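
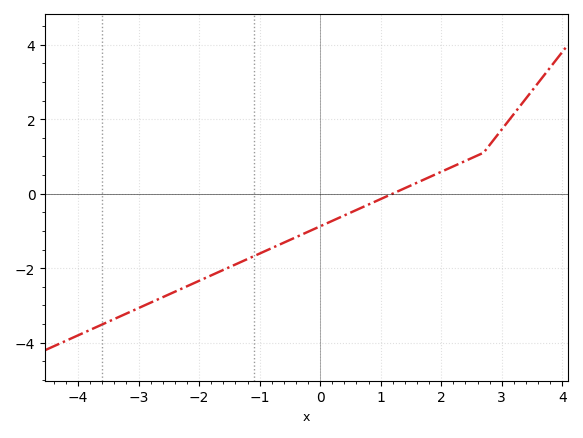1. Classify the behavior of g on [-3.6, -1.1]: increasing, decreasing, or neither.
increasing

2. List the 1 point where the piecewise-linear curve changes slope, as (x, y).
(2.7, 1.1)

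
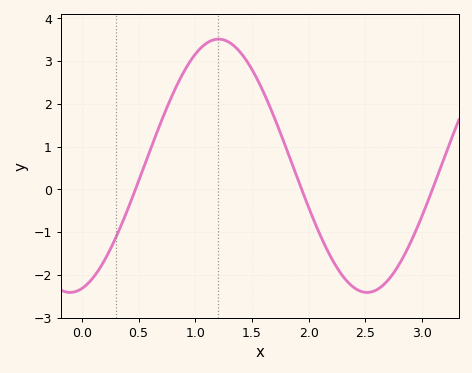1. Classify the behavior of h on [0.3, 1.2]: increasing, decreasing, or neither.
increasing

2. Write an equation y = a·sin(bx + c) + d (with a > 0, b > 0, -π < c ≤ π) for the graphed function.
y = 2.96sin(2.4x - 1.32) + 0.55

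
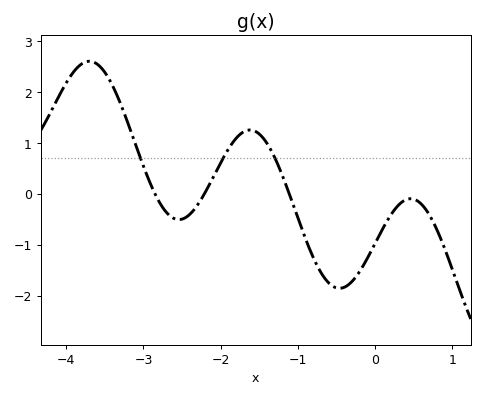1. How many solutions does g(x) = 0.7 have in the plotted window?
3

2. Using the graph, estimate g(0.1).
-0.683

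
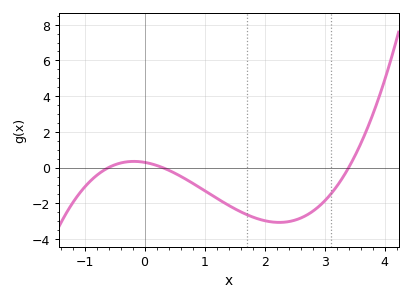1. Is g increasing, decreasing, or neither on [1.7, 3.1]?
neither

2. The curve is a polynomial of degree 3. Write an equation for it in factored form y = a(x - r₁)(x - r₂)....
y = 0.48(x + 0.6)(x - 0.3)(x - 3.4)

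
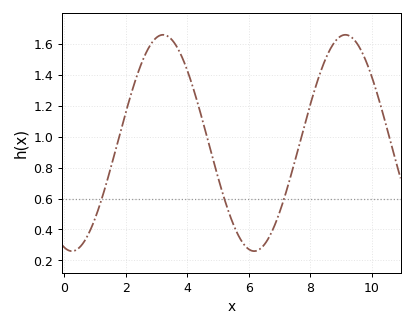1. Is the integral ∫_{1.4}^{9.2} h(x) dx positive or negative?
positive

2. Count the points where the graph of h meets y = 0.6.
3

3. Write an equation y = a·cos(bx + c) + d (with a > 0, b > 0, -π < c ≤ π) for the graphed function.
y = 0.7cos(1.1x + 2.9) + 0.96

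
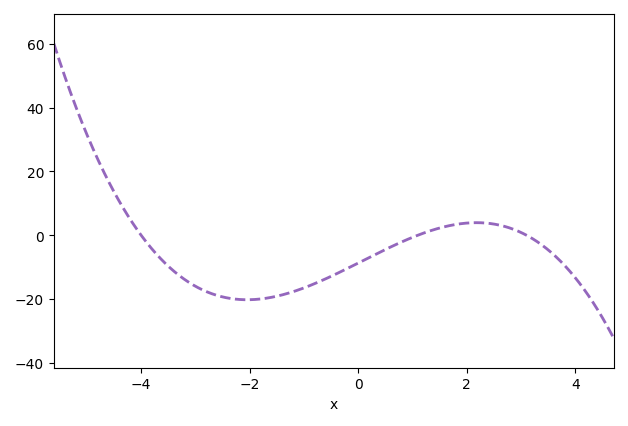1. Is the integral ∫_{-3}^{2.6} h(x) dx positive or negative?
negative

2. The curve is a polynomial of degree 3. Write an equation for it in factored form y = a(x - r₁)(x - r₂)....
y = -0.64(x + 4)(x - 1.1)(x - 3.1)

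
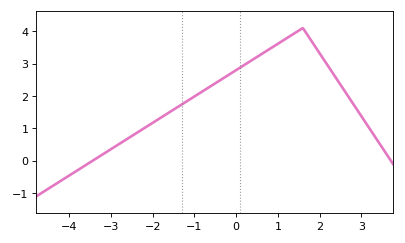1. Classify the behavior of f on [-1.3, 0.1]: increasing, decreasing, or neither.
increasing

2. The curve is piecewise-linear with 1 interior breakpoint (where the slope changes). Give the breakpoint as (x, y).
(1.6, 4.1)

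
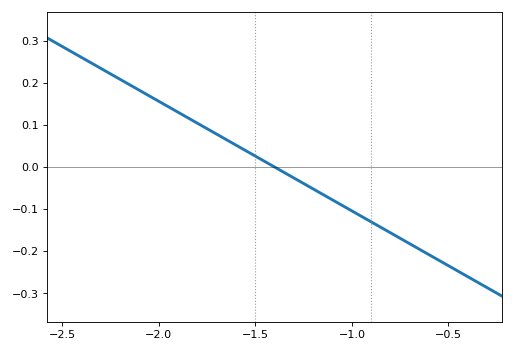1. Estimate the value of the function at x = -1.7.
0.078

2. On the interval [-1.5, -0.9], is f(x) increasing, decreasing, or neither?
decreasing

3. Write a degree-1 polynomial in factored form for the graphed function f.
y = -0.26(x + 1.4)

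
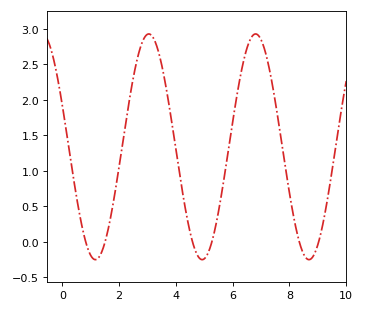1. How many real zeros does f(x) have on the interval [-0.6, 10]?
6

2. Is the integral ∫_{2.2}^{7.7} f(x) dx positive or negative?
positive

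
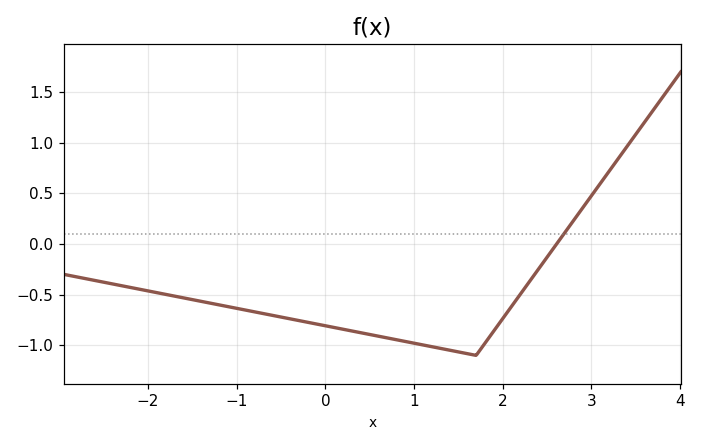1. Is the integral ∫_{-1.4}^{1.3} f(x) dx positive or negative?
negative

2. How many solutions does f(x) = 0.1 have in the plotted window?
1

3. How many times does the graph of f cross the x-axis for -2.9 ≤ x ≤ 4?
1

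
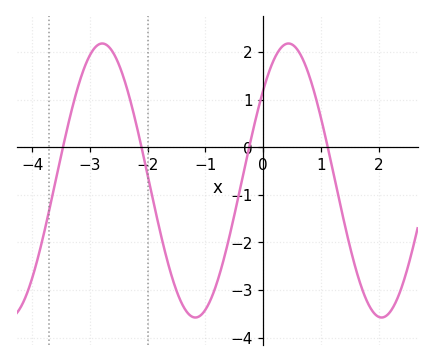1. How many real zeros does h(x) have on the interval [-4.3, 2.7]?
4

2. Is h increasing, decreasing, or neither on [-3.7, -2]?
neither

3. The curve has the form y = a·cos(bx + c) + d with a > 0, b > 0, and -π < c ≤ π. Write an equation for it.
y = 2.88cos(1.95x - 0.85) - 0.7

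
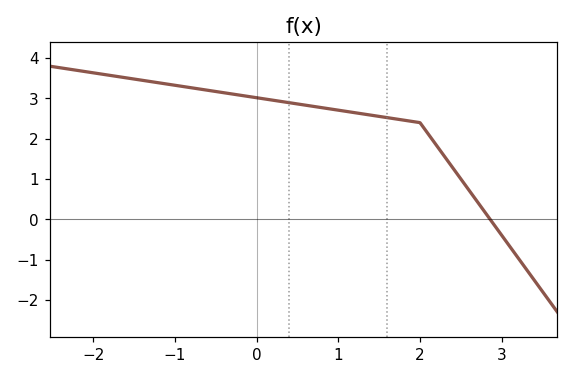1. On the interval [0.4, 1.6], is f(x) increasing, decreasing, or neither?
decreasing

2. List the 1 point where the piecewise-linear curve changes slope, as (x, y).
(2, 2.4)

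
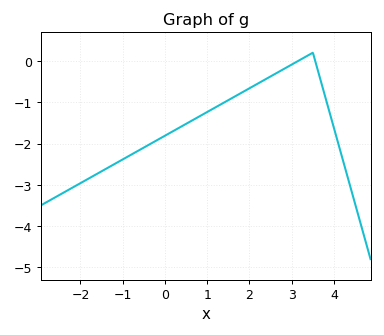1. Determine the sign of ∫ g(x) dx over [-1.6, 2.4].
negative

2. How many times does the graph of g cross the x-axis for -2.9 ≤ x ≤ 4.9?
2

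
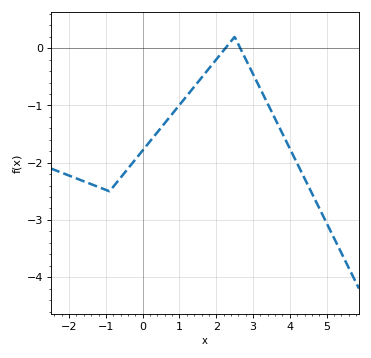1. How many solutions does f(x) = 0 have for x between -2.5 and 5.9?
2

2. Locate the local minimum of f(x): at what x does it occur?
-0.899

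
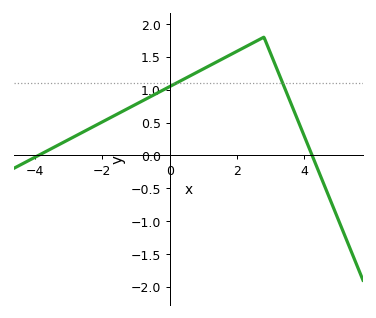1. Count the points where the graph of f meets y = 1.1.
2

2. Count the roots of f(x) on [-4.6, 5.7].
2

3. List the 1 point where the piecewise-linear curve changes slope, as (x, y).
(2.8, 1.8)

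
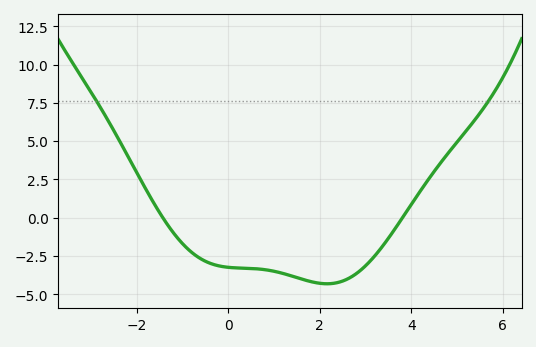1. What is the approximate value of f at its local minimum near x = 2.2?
-4.4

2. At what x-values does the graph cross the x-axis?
-1.4, 3.8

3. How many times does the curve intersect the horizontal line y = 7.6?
2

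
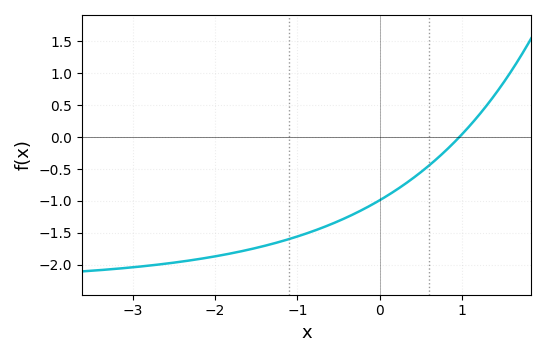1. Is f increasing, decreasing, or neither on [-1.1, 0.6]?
increasing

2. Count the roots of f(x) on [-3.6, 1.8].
1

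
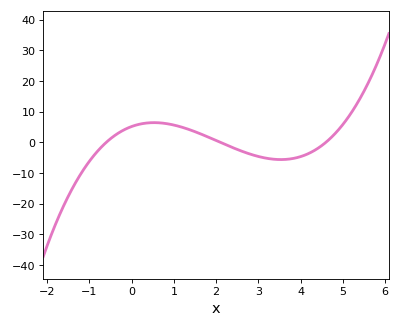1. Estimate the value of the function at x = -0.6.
0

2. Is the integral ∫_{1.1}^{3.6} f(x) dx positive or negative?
negative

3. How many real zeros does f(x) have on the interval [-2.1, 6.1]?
3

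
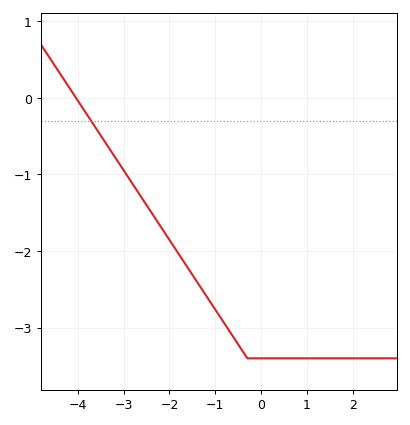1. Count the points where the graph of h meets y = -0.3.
1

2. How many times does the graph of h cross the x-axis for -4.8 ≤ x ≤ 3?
1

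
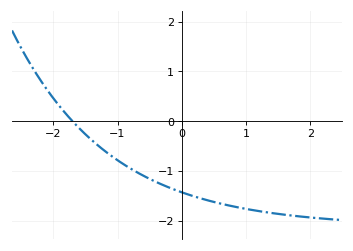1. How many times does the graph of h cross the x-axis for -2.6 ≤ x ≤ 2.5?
1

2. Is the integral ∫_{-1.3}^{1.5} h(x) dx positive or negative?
negative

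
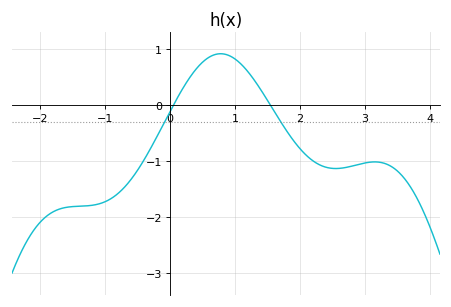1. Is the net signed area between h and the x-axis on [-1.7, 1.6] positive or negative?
negative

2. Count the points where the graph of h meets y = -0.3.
2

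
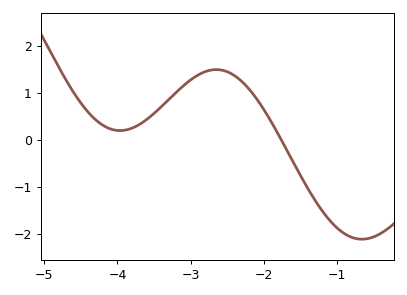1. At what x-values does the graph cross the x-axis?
-1.76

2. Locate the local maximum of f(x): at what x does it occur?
-2.65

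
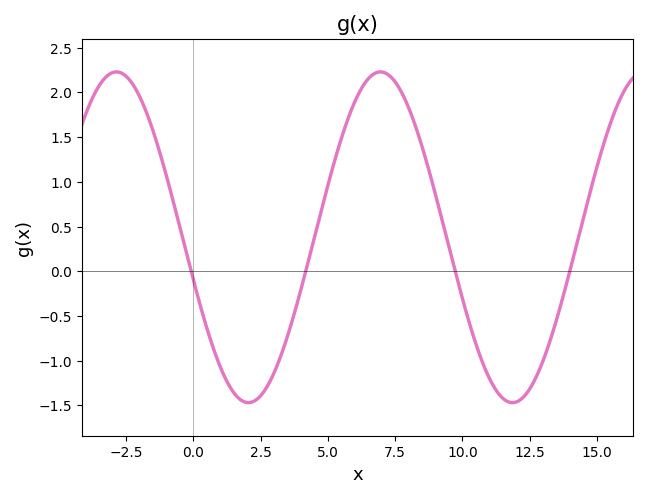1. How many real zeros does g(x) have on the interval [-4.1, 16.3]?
4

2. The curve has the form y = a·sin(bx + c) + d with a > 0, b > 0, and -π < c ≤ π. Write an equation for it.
y = 1.85sin(0.64x - 2.9) + 0.38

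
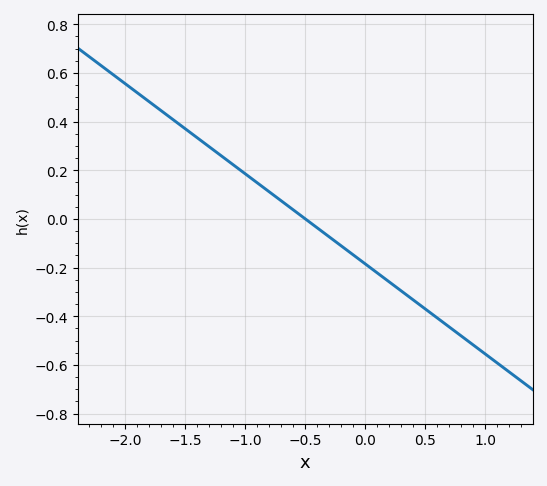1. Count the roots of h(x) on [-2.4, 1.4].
1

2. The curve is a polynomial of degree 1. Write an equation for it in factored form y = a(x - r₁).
y = -0.37(x + 0.5)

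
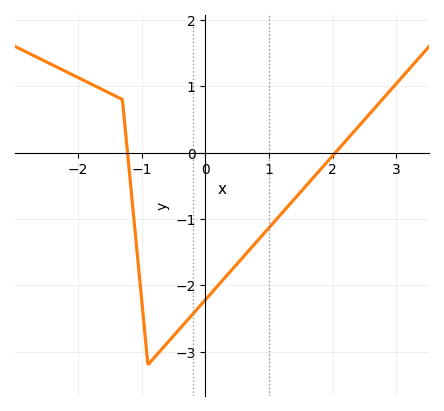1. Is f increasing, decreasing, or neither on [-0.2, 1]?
increasing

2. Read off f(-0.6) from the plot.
-2.9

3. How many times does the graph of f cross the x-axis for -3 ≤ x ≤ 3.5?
2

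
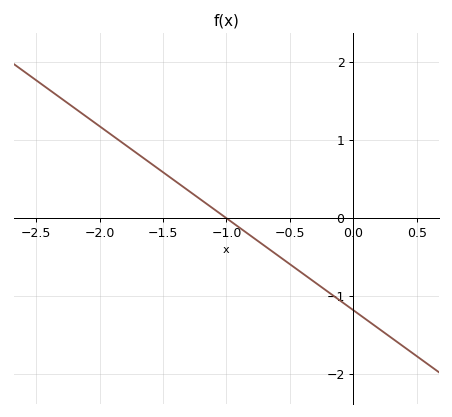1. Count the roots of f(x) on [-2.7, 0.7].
1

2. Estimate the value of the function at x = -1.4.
0.472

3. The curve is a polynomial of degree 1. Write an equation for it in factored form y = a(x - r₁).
y = -1.18(x + 1)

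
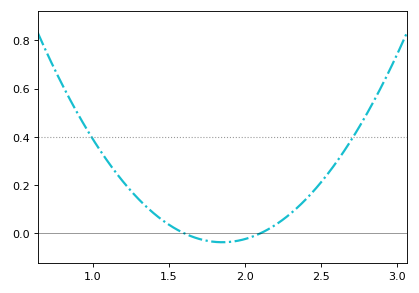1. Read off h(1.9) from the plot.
-0.035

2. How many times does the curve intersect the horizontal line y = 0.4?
2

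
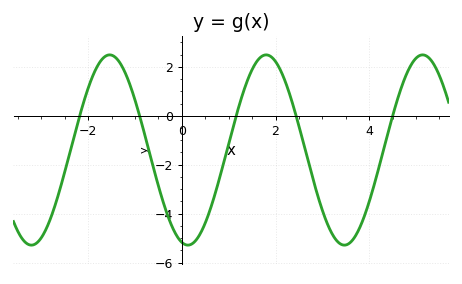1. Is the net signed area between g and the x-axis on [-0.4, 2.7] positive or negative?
negative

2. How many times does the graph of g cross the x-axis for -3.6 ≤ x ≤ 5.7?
5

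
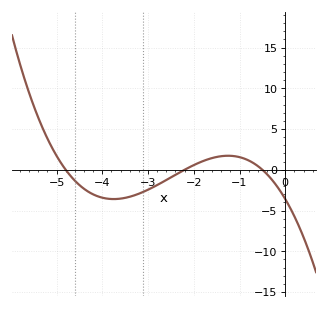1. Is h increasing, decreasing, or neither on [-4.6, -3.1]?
neither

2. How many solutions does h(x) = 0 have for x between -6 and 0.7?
3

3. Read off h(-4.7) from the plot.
-0.714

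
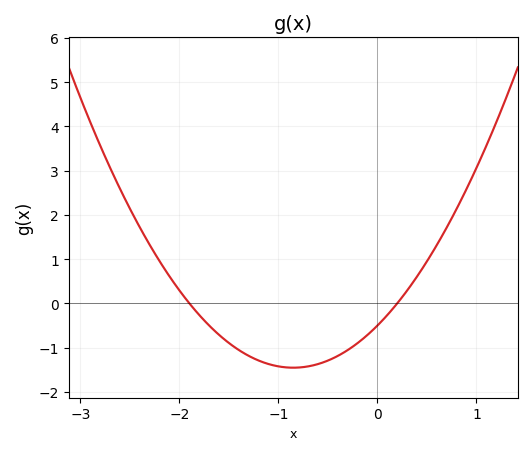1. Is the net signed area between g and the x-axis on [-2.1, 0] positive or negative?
negative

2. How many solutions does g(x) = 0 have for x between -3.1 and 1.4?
2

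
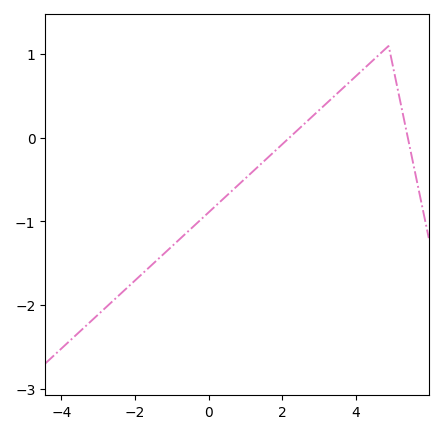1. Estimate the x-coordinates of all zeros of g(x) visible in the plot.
2.2, 5.4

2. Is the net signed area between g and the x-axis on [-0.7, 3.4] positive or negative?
negative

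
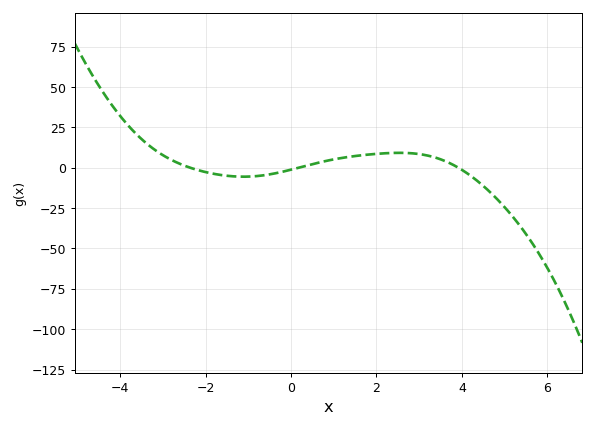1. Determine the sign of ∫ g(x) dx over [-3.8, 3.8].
positive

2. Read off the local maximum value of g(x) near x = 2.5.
9.29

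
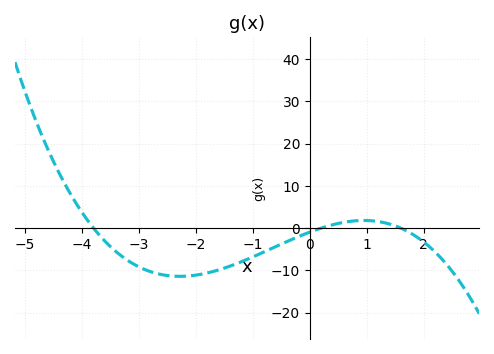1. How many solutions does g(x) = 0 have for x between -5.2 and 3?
3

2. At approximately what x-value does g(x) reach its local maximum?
0.952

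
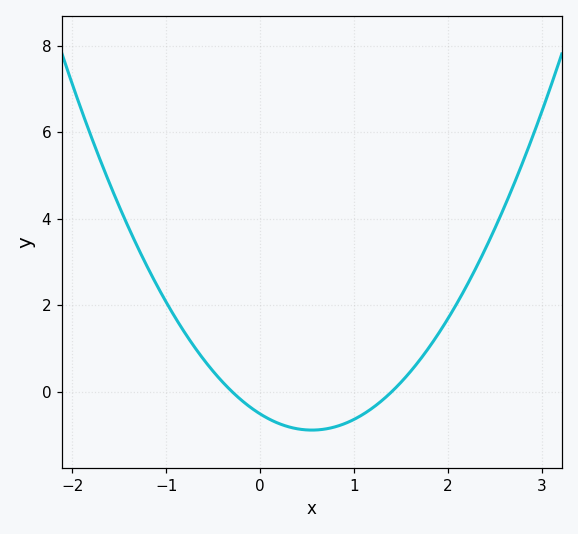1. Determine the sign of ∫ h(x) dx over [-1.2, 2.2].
positive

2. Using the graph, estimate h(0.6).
-0.886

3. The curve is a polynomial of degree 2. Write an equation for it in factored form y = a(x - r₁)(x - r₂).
y = 1.23(x + 0.3)(x - 1.4)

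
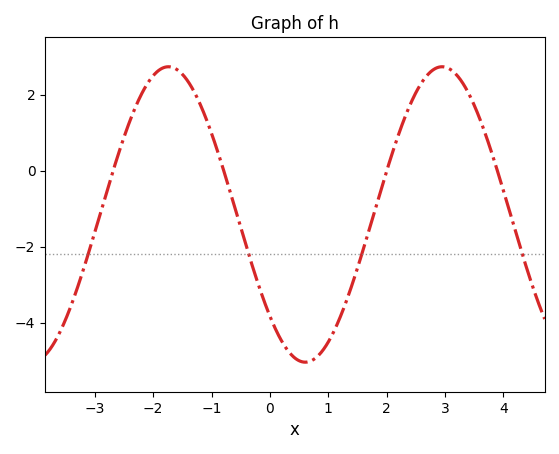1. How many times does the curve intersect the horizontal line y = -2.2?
4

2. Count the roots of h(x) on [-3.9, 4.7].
4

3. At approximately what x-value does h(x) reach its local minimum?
0.604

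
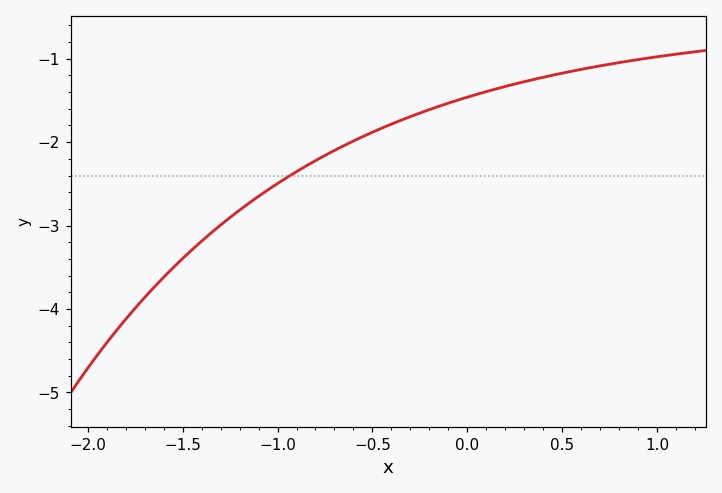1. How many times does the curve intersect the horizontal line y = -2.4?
1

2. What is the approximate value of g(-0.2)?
-1.61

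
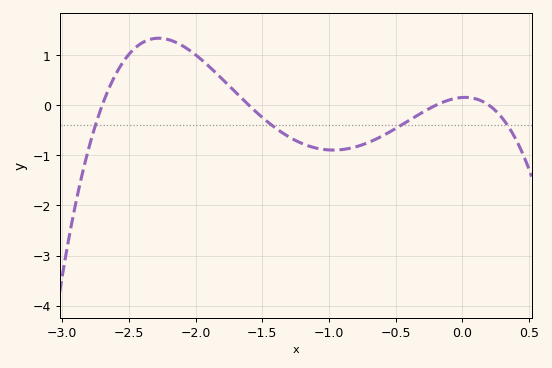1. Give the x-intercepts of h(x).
-2.7, -1.6, -0.2, 0.2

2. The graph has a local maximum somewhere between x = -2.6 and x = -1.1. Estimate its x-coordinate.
-2.28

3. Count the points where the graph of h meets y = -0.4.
4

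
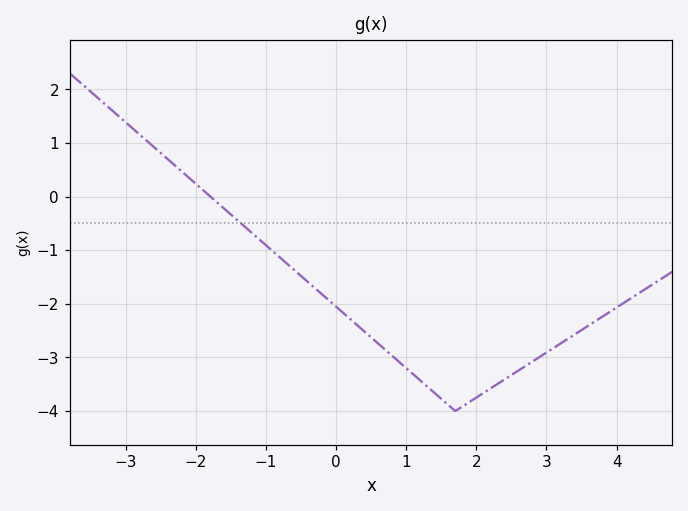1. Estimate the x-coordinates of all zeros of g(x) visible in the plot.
-1.79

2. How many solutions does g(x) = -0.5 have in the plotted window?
1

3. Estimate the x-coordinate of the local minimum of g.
1.7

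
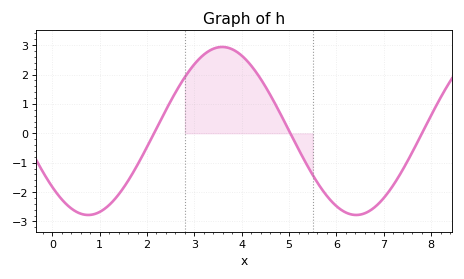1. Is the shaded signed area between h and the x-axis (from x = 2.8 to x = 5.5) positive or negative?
positive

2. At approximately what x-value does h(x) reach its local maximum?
3.59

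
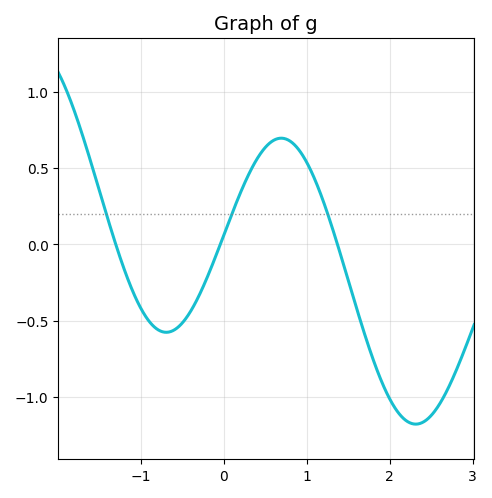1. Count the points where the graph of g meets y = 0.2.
3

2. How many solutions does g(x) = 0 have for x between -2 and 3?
3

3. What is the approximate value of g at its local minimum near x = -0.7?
-0.576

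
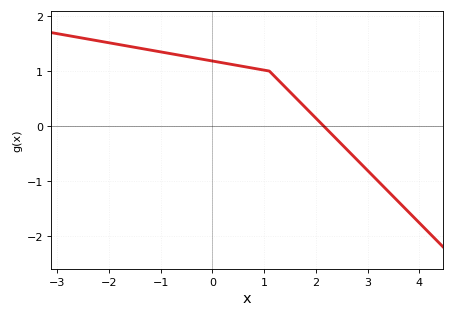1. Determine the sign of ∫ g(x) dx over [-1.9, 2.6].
positive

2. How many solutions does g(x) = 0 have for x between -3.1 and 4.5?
1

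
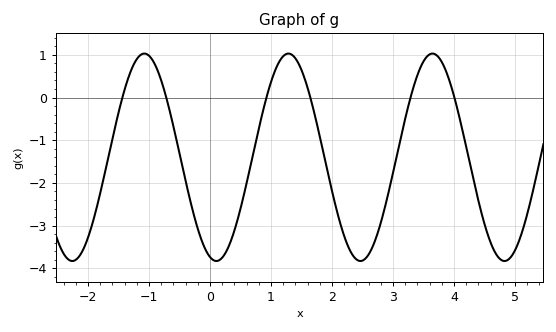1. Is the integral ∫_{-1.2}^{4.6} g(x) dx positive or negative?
negative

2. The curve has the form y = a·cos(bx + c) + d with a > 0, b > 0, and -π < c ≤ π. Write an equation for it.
y = 2.43cos(2.66x + 2.86) - 1.4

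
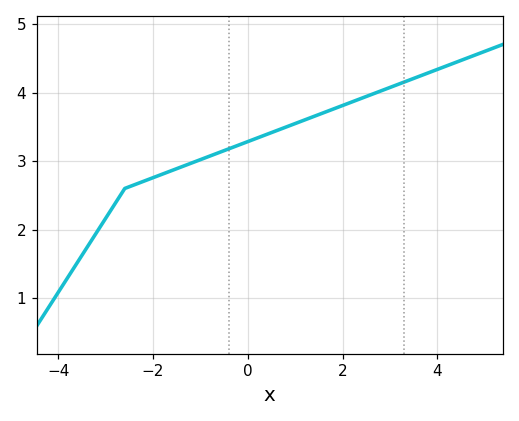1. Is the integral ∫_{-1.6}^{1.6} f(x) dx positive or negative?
positive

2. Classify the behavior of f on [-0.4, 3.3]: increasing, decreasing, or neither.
increasing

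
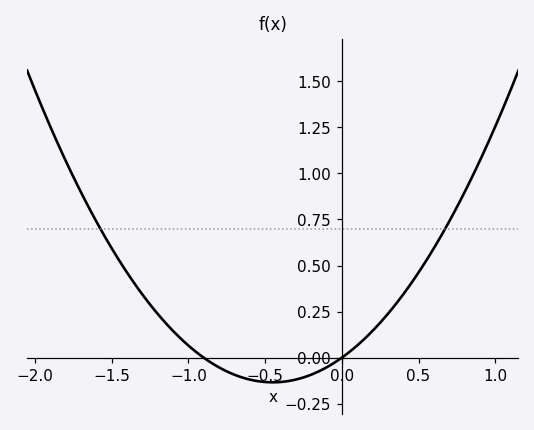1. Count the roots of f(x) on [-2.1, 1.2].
2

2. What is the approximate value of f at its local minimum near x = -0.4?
-0.14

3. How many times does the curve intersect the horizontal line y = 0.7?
2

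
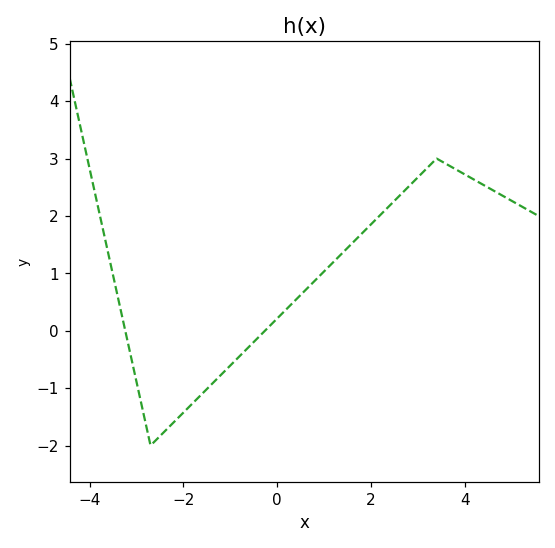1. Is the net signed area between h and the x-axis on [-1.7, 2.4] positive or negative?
positive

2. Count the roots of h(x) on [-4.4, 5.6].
2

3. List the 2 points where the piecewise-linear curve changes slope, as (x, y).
(-2.7, -2); (3.4, 3)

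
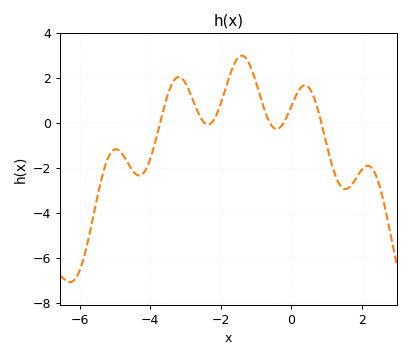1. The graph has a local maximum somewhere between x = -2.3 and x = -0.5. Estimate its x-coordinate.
-1.4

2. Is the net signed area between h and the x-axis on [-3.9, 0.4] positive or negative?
positive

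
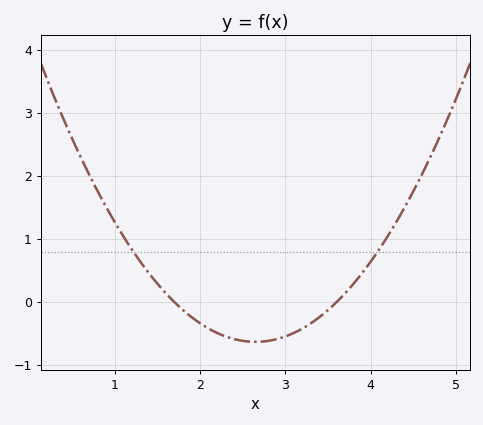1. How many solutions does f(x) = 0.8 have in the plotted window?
2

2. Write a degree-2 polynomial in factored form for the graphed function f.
y = 0.7(x - 1.7)(x - 3.6)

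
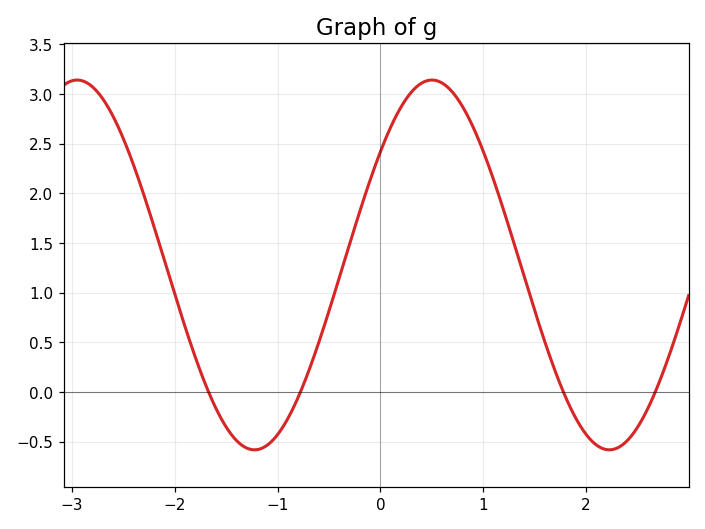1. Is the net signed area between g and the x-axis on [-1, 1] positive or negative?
positive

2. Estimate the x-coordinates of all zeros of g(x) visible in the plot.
-1.67, -0.779, 1.78, 2.67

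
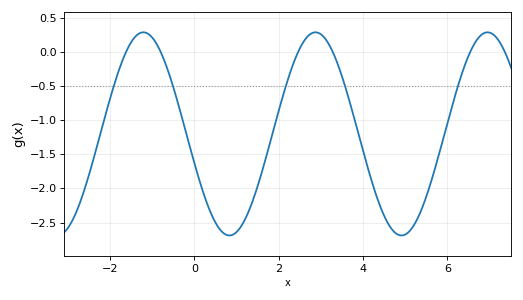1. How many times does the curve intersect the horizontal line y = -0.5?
5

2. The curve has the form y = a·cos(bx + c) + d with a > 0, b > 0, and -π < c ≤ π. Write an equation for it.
y = 1.49cos(1.54x + 1.86) - 1.2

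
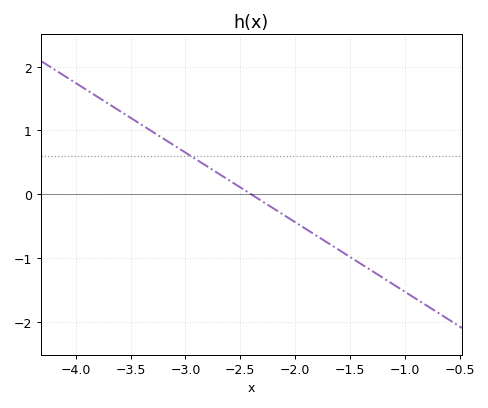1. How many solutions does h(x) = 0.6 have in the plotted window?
1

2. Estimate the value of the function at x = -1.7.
-0.8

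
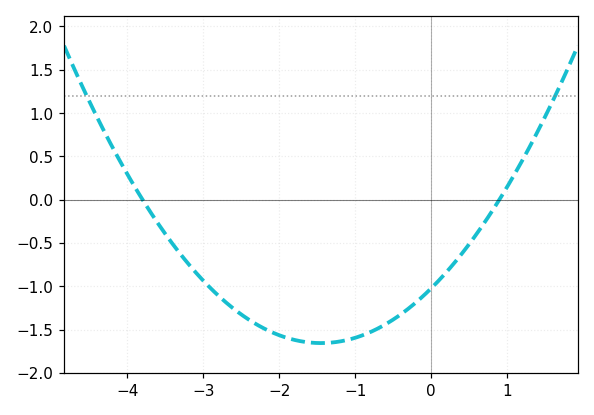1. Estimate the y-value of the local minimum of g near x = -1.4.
-1.65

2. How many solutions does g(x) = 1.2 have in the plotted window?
2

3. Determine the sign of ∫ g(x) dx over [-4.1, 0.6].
negative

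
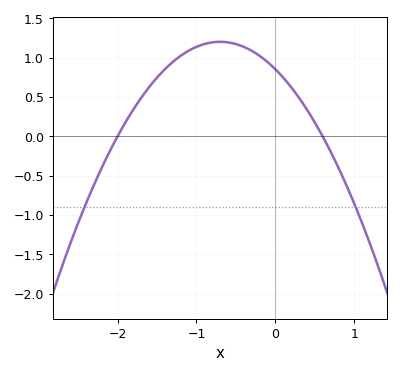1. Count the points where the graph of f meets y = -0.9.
2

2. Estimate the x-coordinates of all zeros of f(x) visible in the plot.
-2, 0.6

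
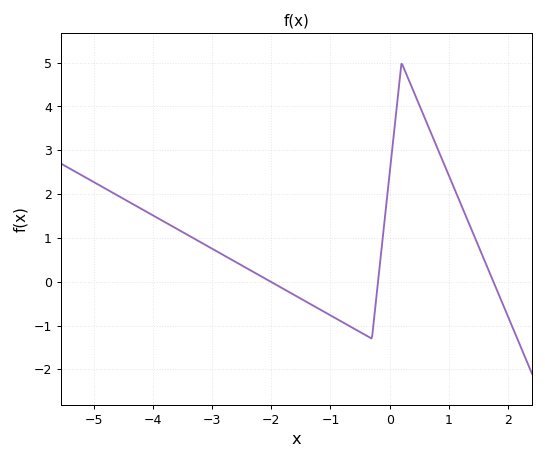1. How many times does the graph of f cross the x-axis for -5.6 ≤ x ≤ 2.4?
3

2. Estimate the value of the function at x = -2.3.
0.2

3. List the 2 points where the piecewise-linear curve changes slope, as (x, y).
(-0.3, -1.3); (0.2, 5)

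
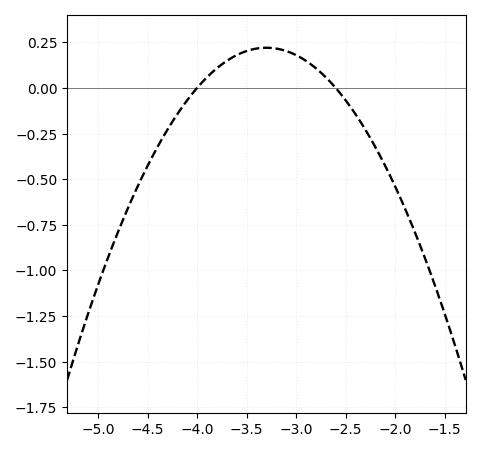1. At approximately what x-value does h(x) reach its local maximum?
-3.3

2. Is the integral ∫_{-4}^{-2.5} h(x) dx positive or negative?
positive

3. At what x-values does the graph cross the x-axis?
-4, -2.6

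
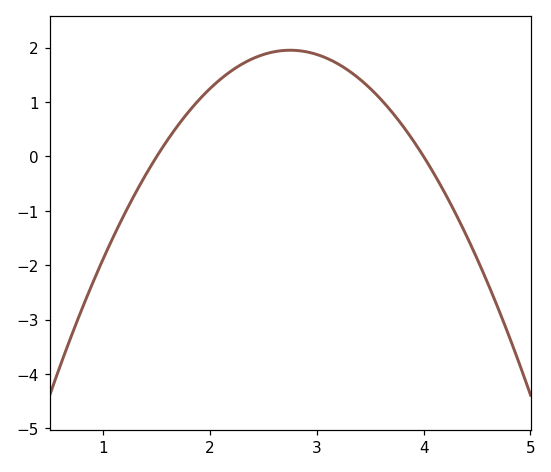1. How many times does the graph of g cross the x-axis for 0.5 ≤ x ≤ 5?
2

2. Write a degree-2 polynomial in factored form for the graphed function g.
y = -1.25(x - 1.5)(x - 4)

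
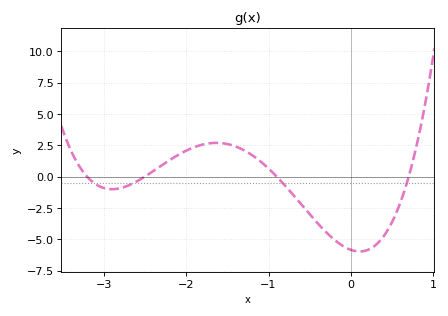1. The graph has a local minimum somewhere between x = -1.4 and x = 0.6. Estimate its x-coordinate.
0.1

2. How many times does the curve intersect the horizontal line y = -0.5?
4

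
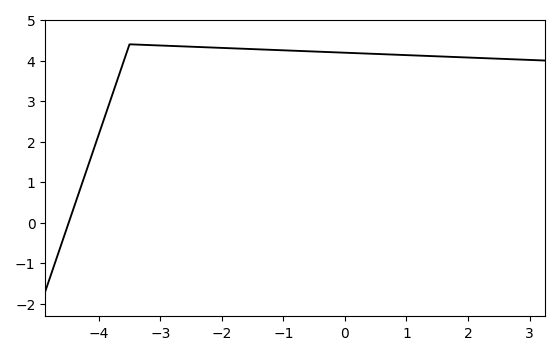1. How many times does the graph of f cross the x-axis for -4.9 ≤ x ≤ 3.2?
1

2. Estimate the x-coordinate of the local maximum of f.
-3.5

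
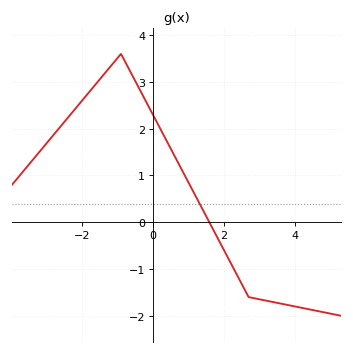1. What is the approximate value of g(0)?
2.3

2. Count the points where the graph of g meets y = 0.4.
1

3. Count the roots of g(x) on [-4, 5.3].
1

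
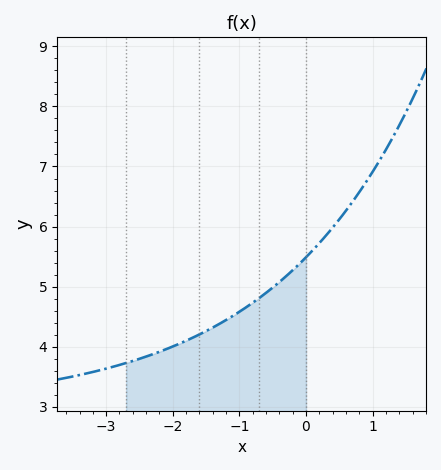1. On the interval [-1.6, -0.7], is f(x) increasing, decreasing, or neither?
increasing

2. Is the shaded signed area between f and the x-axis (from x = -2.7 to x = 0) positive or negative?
positive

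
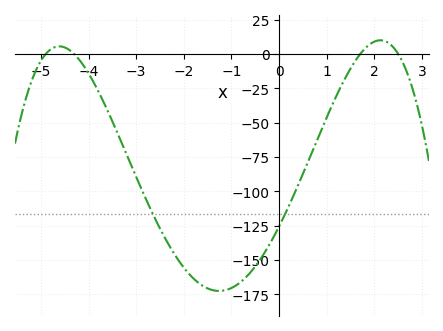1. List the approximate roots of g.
-4.9, -4.3, 1.7, 2.5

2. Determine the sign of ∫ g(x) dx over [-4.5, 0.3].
negative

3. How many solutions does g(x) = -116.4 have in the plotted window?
2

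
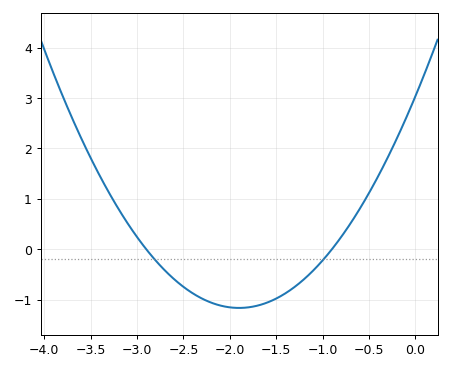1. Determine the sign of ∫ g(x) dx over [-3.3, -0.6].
negative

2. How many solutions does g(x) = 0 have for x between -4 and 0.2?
2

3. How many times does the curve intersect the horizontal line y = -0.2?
2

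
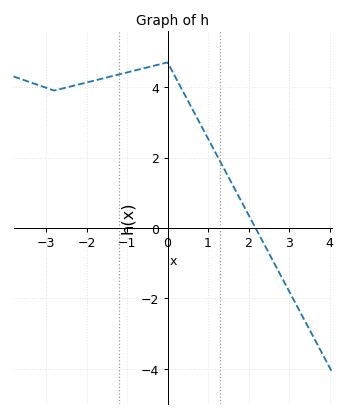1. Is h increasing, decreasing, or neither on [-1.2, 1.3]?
neither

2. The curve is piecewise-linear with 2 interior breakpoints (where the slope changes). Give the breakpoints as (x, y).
(-2.8, 3.9); (0, 4.7)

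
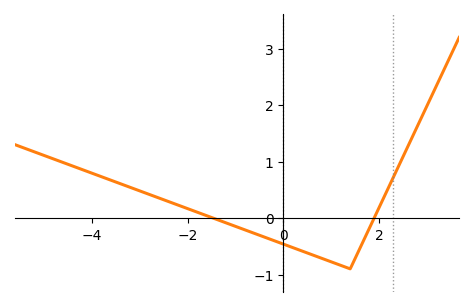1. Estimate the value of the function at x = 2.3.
0.72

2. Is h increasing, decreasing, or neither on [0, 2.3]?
neither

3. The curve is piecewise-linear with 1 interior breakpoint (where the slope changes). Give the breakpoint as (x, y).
(1.4, -0.9)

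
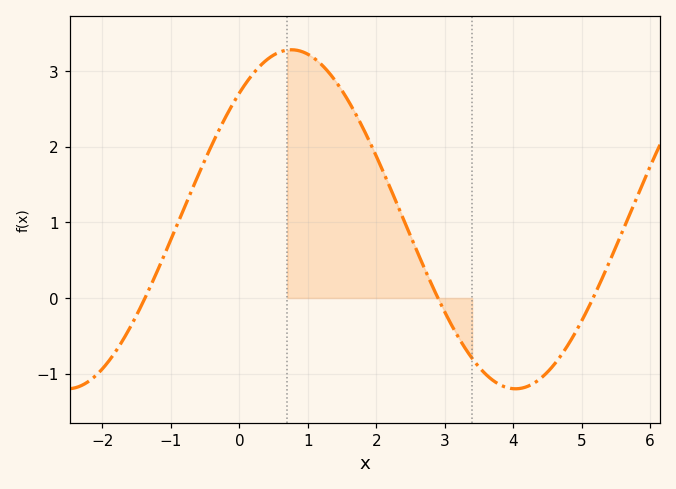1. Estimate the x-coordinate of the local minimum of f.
4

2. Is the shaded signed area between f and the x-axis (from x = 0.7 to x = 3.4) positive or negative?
positive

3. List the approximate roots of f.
-1.4, 3, 5.2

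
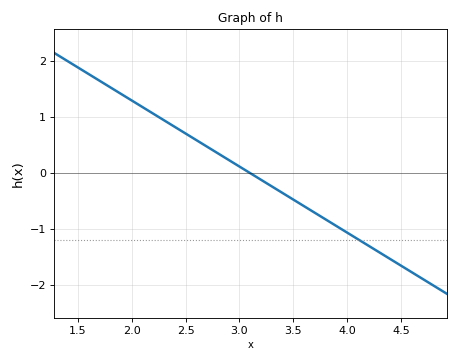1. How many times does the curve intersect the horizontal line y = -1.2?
1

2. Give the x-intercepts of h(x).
3.1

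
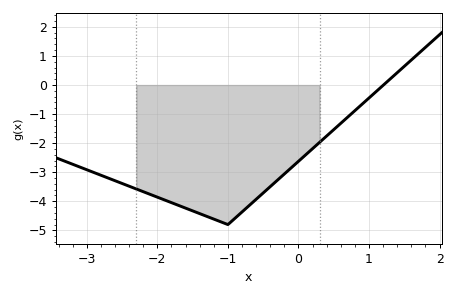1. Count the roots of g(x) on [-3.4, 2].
1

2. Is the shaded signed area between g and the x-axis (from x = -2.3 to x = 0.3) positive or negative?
negative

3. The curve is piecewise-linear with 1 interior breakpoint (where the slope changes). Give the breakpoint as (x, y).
(-1, -4.8)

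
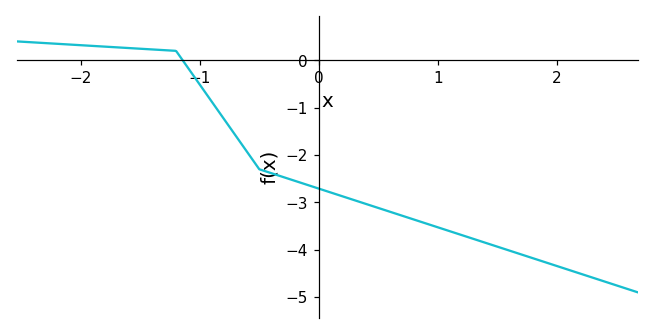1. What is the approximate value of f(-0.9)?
-0.871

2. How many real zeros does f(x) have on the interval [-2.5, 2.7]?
1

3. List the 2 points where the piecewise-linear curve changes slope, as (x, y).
(-1.2, 0.2); (-0.5, -2.3)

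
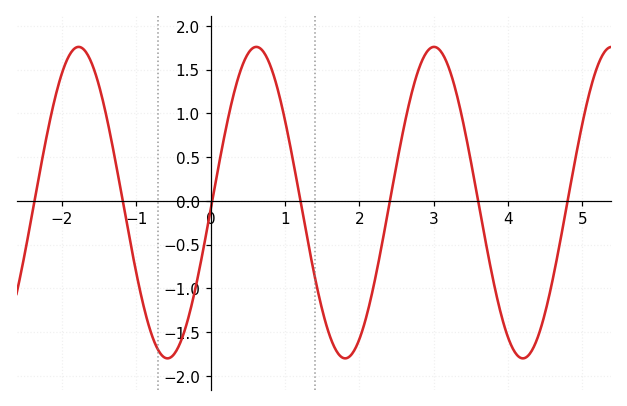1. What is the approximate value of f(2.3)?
-0.5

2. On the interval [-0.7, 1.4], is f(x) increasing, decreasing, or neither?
neither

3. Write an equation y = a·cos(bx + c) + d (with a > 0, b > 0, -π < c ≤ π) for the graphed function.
y = 1.78cos(2.6x - 1.6) - 0.02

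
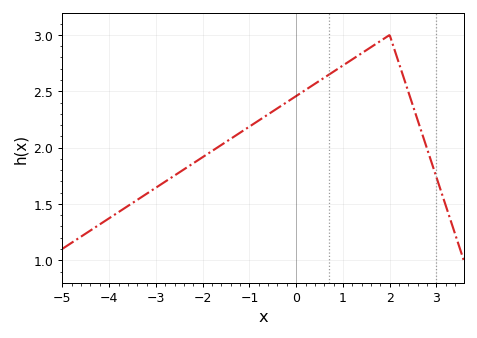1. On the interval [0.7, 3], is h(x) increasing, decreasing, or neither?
neither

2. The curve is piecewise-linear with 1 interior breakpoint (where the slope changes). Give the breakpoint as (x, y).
(2, 3)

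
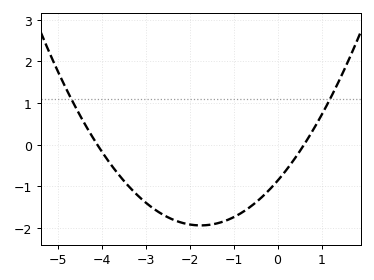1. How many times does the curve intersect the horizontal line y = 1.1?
2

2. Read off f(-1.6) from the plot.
-1.92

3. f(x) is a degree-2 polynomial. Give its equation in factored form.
y = 0.35(x + 4.1)(x - 0.6)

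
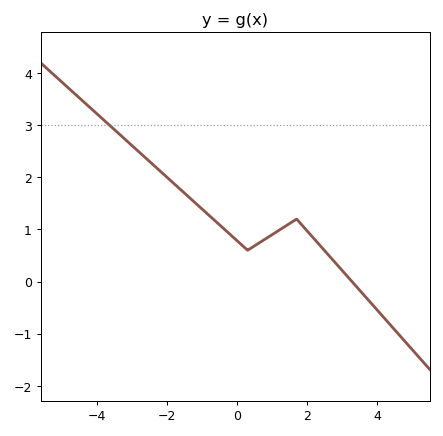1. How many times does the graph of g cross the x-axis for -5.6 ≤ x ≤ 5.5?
1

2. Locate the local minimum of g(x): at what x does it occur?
0.303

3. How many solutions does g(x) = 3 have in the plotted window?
1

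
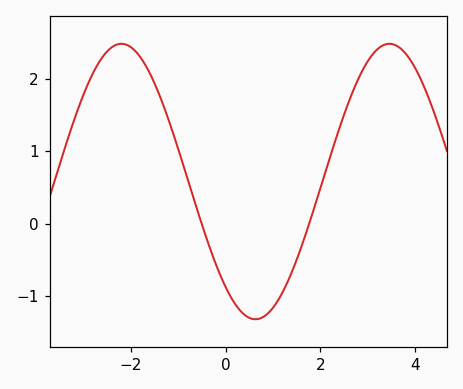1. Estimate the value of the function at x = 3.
2.24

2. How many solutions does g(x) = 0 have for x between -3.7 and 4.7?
2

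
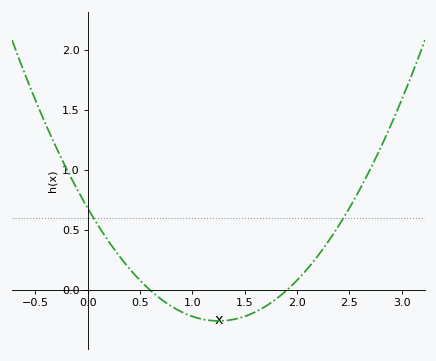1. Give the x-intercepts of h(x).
0.6, 1.9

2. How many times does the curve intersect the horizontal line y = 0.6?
2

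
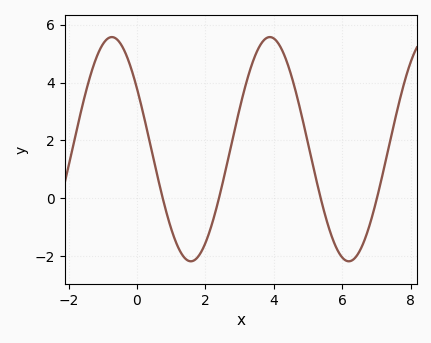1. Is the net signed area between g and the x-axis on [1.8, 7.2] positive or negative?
positive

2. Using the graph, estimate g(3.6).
5.28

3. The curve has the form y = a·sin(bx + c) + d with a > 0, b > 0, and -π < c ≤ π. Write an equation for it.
y = 3.87sin(1.36x + 2.57) + 1.7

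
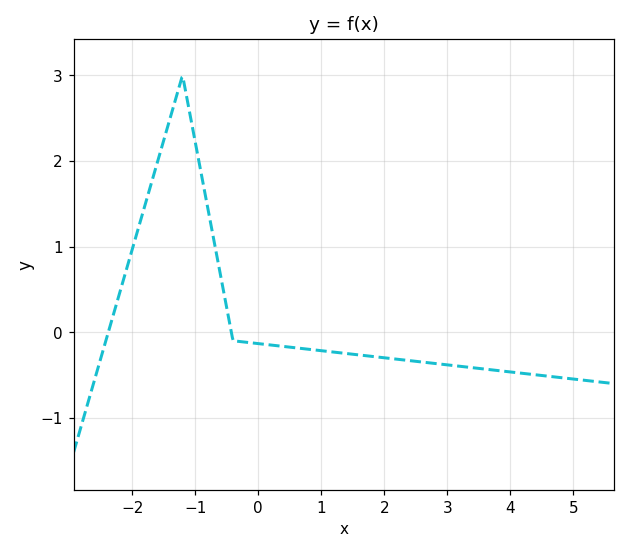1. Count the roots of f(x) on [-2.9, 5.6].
2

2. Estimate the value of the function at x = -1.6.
1.98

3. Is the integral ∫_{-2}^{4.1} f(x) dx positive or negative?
positive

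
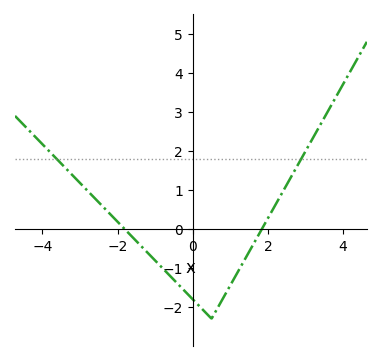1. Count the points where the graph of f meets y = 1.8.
2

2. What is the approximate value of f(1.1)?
-1.3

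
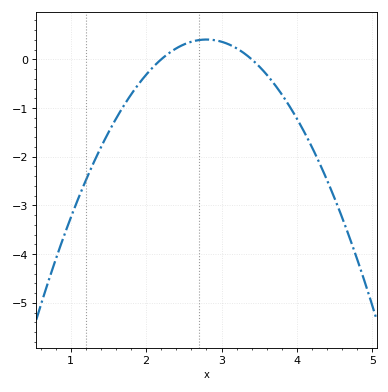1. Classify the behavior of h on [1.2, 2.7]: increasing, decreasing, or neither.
increasing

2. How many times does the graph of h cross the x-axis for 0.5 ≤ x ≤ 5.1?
2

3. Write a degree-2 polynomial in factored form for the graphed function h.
y = -1.13(x - 2.2)(x - 3.4)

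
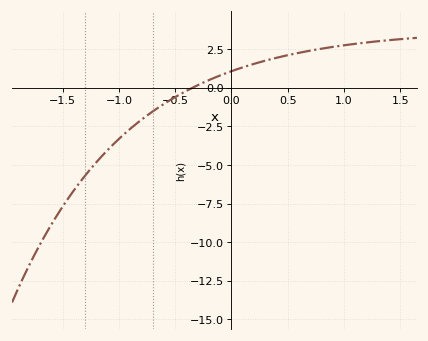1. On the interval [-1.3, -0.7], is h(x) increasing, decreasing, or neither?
increasing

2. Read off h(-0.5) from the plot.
-0.6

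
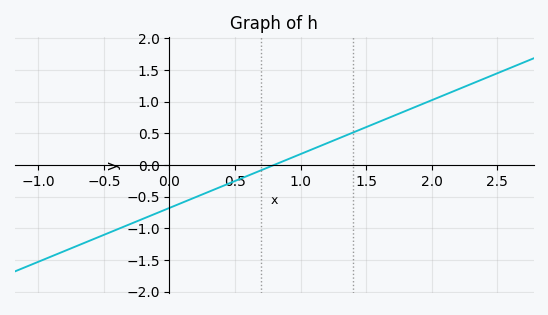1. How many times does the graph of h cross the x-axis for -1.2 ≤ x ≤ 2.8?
1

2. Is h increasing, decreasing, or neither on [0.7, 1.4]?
increasing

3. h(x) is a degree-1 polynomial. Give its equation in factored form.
y = 0.85(x - 0.8)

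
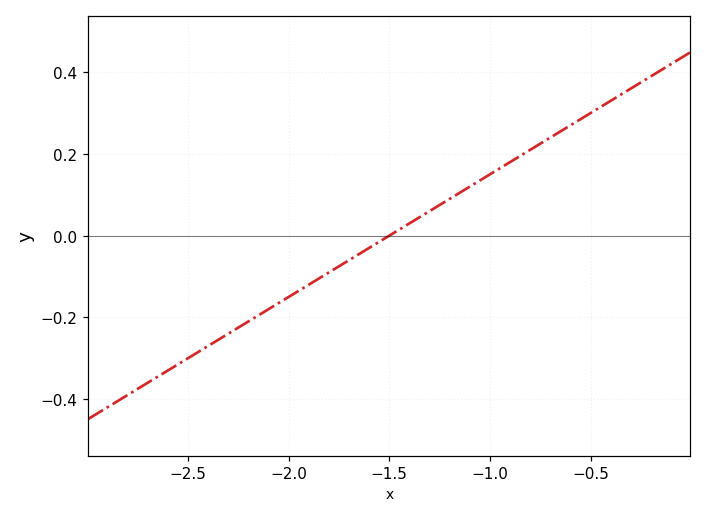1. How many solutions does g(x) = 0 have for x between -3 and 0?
1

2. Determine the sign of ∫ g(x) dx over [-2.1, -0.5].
positive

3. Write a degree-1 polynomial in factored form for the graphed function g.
y = 0.3(x + 1.5)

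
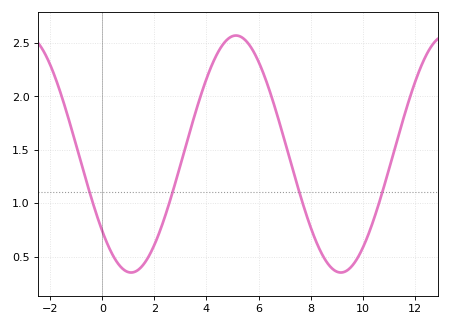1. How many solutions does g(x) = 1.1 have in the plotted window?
4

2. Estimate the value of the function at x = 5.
2.56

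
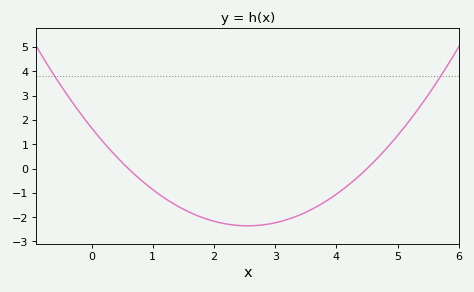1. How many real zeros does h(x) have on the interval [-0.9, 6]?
2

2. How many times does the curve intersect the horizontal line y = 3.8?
2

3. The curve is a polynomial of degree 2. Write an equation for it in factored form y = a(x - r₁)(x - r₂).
y = 0.62(x - 0.6)(x - 4.5)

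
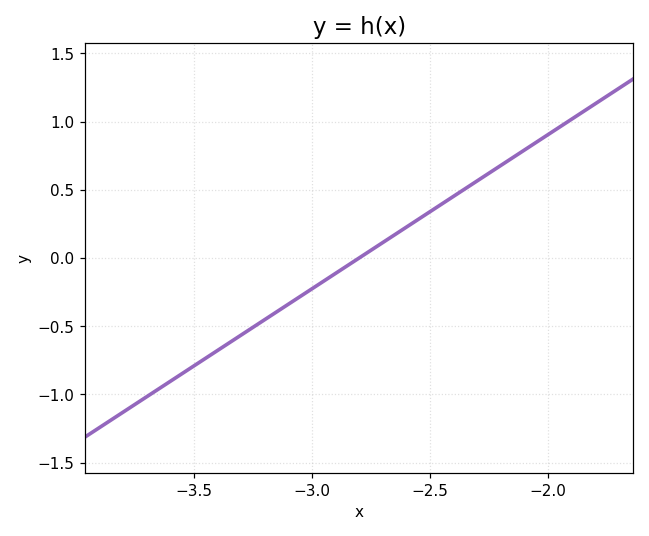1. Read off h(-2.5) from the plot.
0.35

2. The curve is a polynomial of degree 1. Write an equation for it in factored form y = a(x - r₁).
y = 1.13(x + 2.8)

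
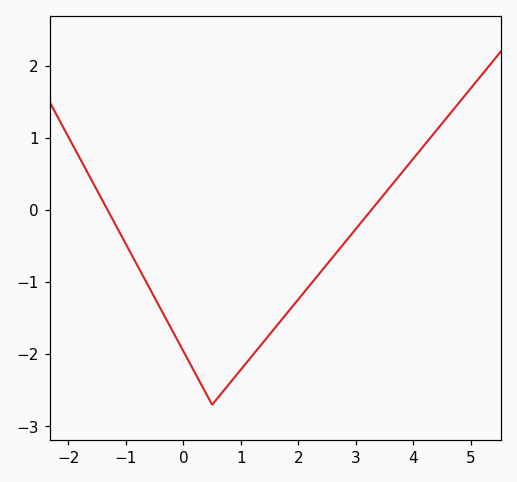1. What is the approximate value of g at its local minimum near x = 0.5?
-2.7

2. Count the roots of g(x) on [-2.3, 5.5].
2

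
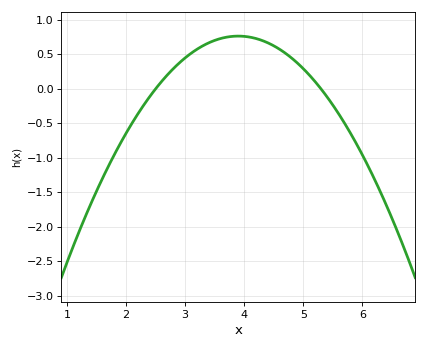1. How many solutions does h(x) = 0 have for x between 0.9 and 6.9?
2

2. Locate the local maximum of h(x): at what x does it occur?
3.9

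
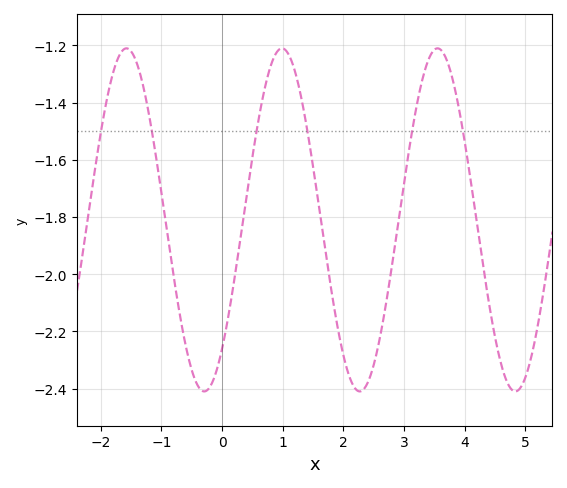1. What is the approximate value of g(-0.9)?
-1.86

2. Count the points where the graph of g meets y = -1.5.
6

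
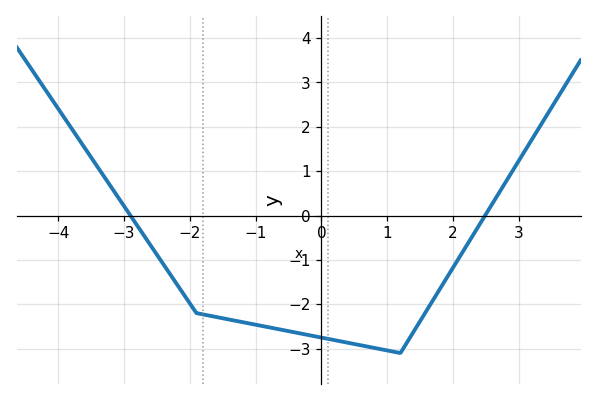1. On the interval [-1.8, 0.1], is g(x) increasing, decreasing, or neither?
decreasing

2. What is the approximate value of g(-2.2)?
-1.5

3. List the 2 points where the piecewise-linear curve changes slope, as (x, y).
(-1.9, -2.2); (1.2, -3.1)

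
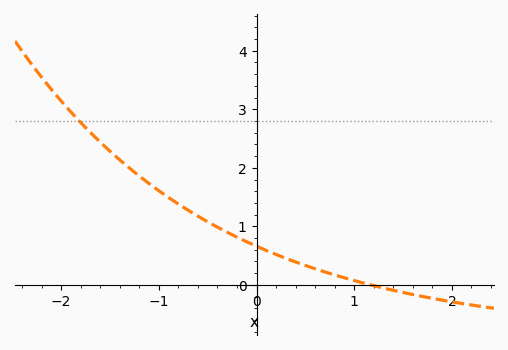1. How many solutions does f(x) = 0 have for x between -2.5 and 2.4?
1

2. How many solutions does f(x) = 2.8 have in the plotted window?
1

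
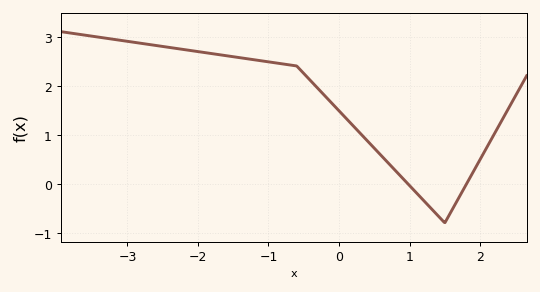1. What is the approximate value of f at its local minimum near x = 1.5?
-0.8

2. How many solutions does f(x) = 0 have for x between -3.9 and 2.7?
2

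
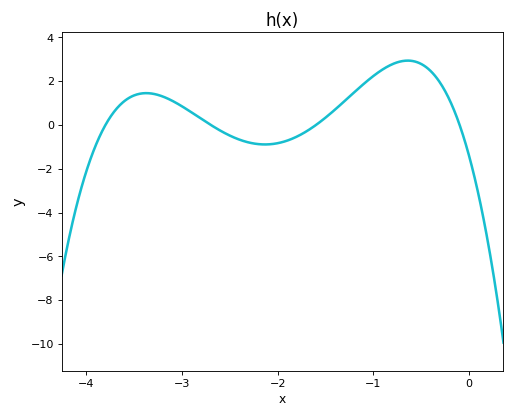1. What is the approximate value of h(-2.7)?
0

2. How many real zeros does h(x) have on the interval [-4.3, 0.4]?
4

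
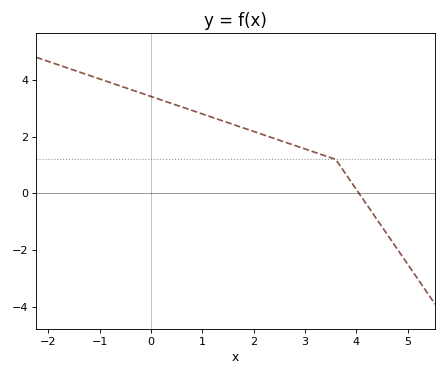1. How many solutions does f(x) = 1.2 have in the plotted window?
1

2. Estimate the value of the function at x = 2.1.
2.13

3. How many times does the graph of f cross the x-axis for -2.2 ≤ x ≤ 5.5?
1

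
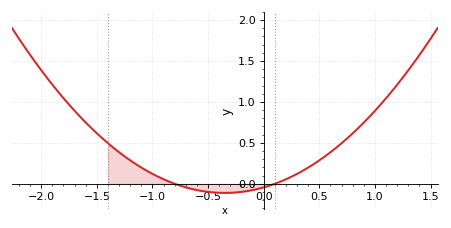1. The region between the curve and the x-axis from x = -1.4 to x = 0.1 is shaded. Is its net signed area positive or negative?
positive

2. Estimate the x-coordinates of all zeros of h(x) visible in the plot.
-0.8, 0.1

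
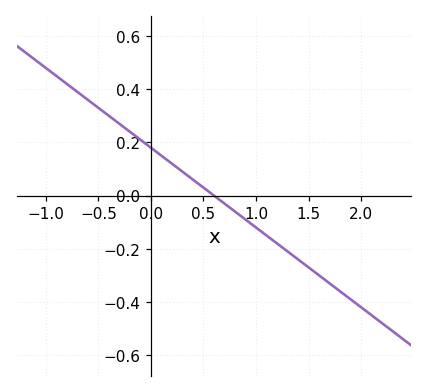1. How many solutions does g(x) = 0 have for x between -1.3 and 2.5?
1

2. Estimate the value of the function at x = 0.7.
-0.04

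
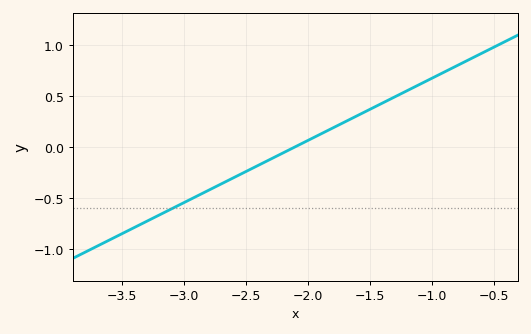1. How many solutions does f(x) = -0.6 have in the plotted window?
1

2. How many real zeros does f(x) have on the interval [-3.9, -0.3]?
1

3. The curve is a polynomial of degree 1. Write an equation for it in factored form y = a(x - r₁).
y = 0.61(x + 2.1)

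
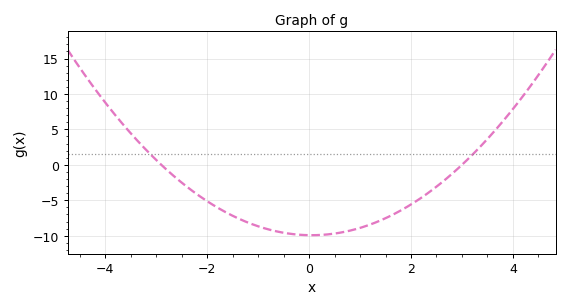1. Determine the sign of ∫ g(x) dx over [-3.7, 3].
negative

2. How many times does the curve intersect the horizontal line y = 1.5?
2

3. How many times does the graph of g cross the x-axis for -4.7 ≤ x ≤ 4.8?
2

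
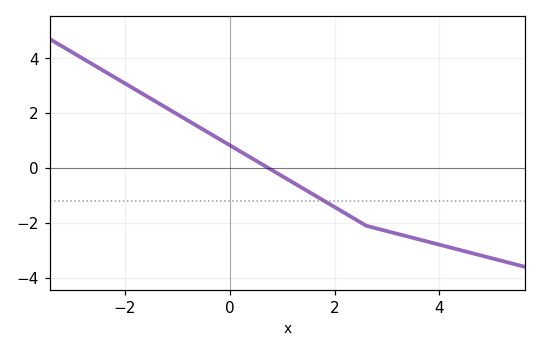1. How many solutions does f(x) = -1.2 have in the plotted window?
1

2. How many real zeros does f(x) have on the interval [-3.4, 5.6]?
1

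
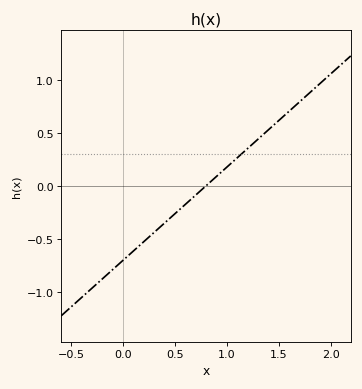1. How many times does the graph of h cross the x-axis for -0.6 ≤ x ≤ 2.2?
1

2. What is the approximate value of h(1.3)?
0.45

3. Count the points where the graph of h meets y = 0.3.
1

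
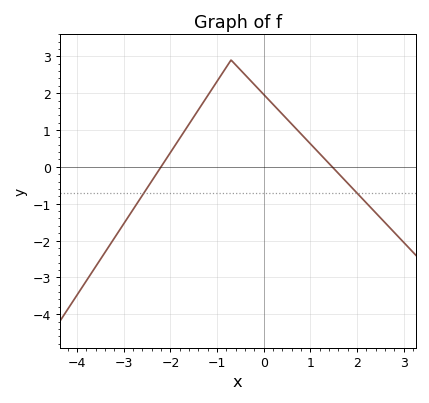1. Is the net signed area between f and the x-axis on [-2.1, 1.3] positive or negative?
positive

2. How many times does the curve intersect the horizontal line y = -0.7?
2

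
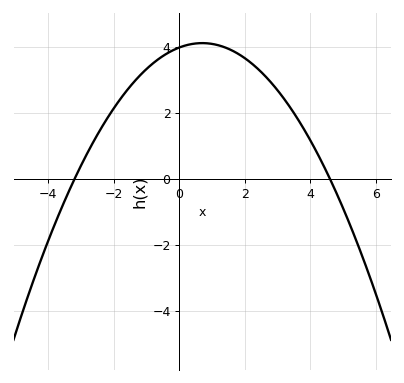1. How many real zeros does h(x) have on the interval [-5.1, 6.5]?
2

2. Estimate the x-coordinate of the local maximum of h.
0.6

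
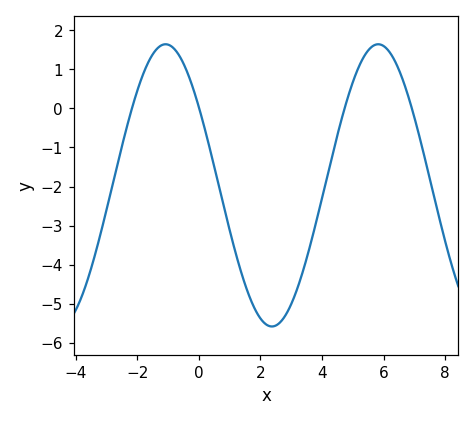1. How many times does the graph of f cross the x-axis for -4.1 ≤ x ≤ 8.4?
4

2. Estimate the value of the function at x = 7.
-0.2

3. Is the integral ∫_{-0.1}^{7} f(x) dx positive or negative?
negative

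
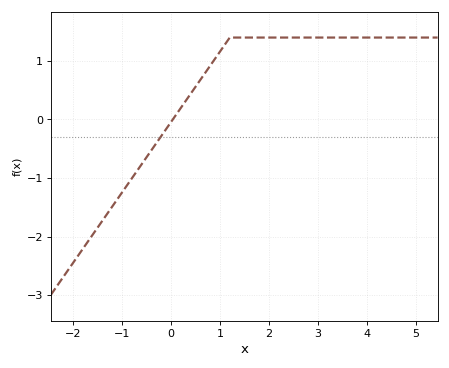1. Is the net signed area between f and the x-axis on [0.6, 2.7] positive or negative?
positive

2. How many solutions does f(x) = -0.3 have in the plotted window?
1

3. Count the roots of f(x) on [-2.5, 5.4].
1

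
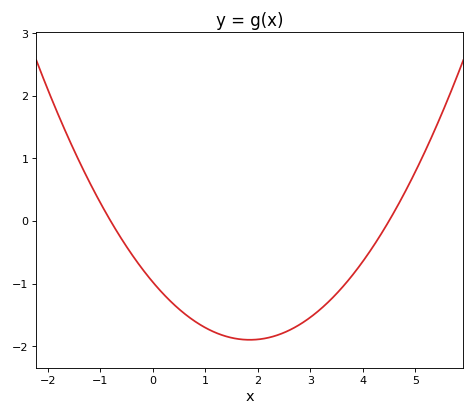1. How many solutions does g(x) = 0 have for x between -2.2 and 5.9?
2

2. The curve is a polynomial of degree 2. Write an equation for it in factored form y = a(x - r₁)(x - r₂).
y = 0.27(x + 0.8)(x - 4.5)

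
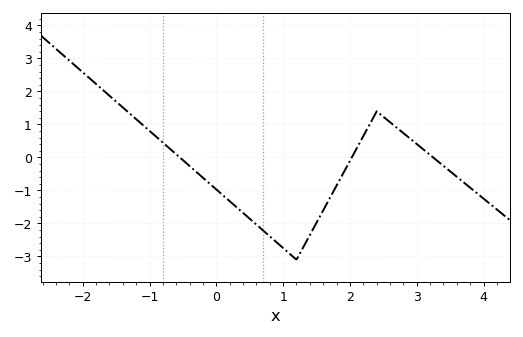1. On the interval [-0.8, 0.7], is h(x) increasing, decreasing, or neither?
decreasing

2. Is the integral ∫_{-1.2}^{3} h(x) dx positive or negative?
negative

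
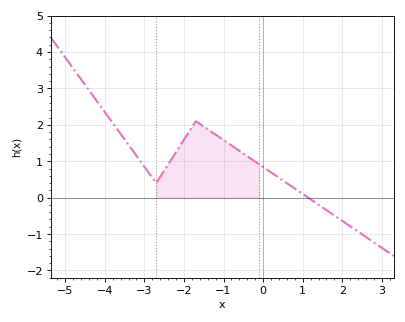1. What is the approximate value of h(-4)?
2.4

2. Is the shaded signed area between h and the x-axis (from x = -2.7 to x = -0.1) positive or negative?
positive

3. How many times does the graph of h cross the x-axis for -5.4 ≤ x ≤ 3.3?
1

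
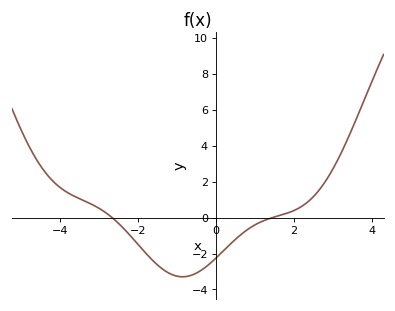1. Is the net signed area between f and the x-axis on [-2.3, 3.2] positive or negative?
negative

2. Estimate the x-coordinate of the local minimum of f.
-0.8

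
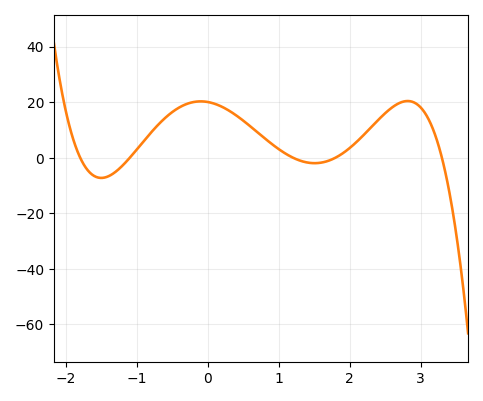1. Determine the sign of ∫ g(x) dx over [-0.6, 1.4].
positive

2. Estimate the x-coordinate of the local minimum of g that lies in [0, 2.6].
1.51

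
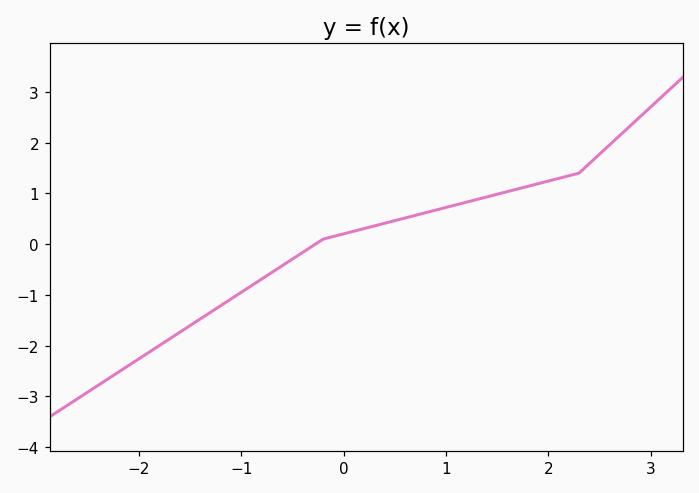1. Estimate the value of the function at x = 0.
0.204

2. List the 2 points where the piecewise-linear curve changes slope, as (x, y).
(-0.2, 0.1); (2.3, 1.4)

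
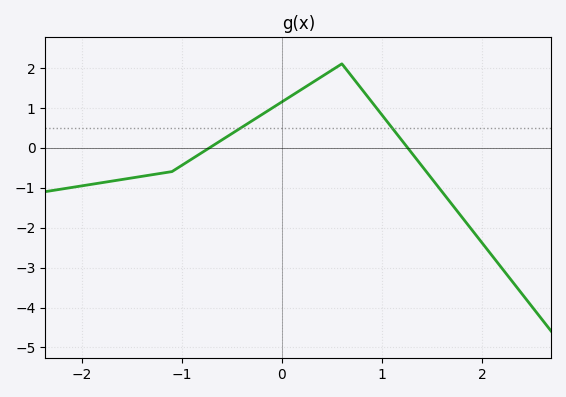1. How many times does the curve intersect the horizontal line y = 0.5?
2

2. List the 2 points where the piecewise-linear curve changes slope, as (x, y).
(-1.1, -0.6); (0.6, 2.1)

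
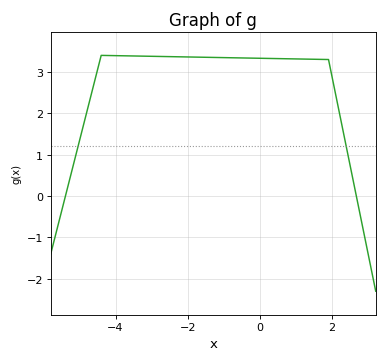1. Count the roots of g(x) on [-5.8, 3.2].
2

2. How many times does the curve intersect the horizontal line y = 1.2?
2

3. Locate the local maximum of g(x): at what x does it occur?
-4.4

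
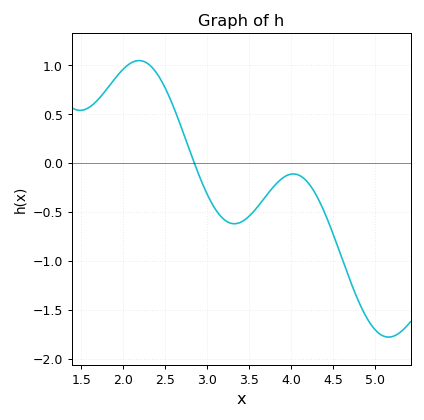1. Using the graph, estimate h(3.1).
-0.471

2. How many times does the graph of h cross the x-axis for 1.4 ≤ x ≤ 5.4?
1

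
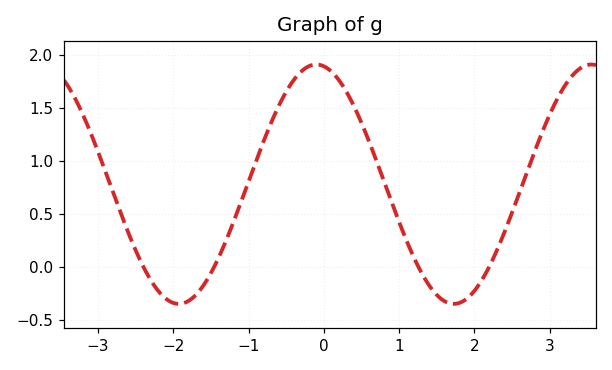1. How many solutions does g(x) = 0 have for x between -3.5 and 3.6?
4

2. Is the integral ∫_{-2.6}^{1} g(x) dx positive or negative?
positive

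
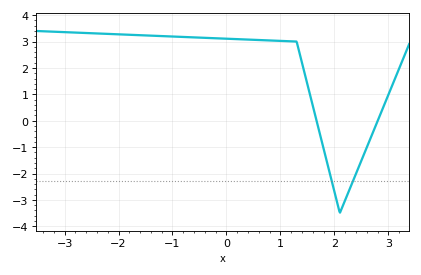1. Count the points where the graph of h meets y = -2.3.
2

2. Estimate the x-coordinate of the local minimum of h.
2.1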